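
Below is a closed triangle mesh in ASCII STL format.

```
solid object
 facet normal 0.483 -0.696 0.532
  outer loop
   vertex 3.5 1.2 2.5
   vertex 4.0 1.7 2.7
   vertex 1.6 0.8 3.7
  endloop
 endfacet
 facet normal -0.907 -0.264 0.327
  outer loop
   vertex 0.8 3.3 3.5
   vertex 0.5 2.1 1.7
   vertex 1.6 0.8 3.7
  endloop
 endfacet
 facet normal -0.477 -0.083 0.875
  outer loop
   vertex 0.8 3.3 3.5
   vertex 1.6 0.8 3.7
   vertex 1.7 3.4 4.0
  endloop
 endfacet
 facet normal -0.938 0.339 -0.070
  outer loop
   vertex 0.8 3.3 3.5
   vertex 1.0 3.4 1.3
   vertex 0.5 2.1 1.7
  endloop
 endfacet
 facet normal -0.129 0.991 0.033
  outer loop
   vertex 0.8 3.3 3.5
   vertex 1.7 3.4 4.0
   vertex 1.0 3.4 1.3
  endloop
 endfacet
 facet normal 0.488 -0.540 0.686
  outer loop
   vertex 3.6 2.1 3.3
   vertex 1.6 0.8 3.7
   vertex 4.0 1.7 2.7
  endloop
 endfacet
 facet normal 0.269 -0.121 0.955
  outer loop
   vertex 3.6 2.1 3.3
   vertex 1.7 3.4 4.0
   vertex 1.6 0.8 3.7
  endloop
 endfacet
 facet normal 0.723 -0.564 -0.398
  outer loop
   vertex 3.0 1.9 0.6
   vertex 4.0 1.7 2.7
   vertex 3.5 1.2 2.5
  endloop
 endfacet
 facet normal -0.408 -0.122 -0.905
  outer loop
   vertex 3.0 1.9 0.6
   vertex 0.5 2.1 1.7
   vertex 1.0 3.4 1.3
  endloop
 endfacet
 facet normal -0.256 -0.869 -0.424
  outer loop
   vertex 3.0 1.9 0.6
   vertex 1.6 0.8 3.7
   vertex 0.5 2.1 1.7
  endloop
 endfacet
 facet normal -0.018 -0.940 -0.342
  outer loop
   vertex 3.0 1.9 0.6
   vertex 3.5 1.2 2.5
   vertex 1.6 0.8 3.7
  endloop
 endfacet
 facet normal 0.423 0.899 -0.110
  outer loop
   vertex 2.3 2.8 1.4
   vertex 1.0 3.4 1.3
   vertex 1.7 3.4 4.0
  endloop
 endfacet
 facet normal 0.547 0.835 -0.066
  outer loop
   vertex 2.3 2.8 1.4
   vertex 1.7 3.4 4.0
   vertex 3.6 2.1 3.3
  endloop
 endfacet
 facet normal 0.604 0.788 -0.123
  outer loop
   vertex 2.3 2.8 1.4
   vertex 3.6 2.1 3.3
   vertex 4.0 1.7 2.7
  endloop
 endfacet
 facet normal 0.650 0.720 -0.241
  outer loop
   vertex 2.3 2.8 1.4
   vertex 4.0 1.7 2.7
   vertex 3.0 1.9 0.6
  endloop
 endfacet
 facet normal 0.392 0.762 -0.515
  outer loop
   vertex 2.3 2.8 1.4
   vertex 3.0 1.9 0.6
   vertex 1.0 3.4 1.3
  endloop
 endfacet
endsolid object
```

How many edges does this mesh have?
24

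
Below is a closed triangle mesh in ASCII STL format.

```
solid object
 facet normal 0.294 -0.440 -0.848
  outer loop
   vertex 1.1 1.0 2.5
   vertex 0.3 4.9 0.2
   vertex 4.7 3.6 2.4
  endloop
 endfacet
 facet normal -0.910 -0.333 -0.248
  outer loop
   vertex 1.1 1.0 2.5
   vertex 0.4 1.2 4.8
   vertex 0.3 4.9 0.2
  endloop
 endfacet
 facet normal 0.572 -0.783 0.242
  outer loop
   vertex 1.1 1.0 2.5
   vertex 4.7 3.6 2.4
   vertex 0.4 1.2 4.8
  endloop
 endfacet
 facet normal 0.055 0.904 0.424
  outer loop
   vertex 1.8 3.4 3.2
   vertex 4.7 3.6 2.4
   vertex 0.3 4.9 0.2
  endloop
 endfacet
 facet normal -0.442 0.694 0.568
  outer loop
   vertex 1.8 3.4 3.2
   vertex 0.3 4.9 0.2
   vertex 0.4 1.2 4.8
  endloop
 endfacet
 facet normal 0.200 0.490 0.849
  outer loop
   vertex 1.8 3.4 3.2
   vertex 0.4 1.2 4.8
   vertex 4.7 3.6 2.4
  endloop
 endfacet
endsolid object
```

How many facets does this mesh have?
6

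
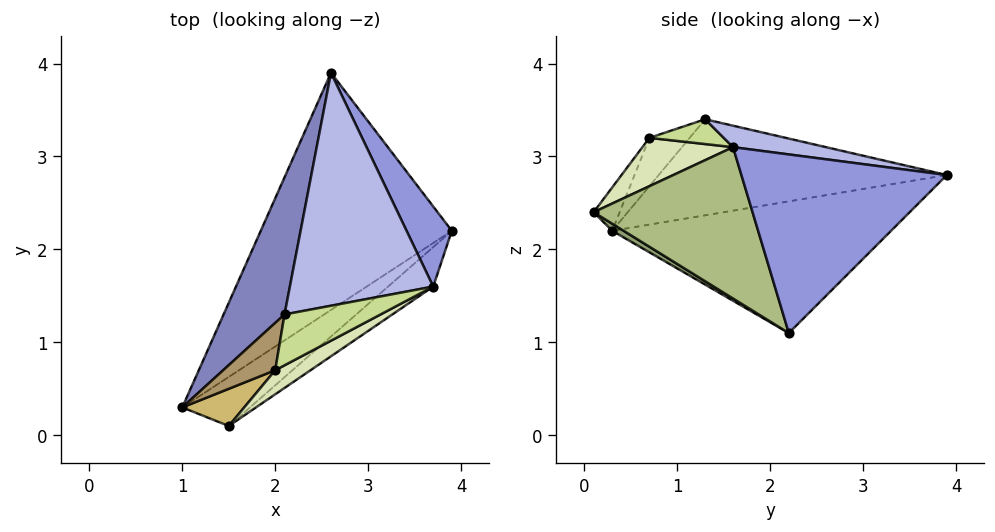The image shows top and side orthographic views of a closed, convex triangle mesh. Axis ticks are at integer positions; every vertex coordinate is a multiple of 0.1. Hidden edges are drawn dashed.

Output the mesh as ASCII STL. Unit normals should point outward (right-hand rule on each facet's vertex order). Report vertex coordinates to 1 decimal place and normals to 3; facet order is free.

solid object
 facet normal -0.529 0.363 -0.767
  outer loop
   vertex 2.6 3.9 2.8
   vertex 3.9 2.2 1.1
   vertex 1.0 0.3 2.2
  endloop
 endfacet
 facet normal -0.812 0.275 0.515
  outer loop
   vertex 2.1 1.3 3.4
   vertex 2.6 3.9 2.8
   vertex 1.0 0.3 2.2
  endloop
 endfacet
 facet normal 0.869 0.444 0.220
  outer loop
   vertex 3.7 1.6 3.1
   vertex 3.9 2.2 1.1
   vertex 2.6 3.9 2.8
  endloop
 endfacet
 facet normal 0.145 0.196 0.970
  outer loop
   vertex 3.7 1.6 3.1
   vertex 2.6 3.9 2.8
   vertex 2.1 1.3 3.4
  endloop
 endfacet
 facet normal 0.084 -0.592 -0.802
  outer loop
   vertex 1.5 0.1 2.4
   vertex 1.0 0.3 2.2
   vertex 3.9 2.2 1.1
  endloop
 endfacet
 facet normal 0.592 -0.786 -0.177
  outer loop
   vertex 1.5 0.1 2.4
   vertex 3.9 2.2 1.1
   vertex 3.7 1.6 3.1
  endloop
 endfacet
 facet normal 0.235 -0.342 0.910
  outer loop
   vertex 2.0 0.7 3.2
   vertex 3.7 1.6 3.1
   vertex 2.1 1.3 3.4
  endloop
 endfacet
 facet normal 0.456 -0.825 0.333
  outer loop
   vertex 2.0 0.7 3.2
   vertex 1.5 0.1 2.4
   vertex 3.7 1.6 3.1
  endloop
 endfacet
 facet normal -0.675 -0.130 0.727
  outer loop
   vertex 2.0 0.7 3.2
   vertex 2.1 1.3 3.4
   vertex 1.0 0.3 2.2
  endloop
 endfacet
 facet normal -0.489 -0.524 0.698
  outer loop
   vertex 2.0 0.7 3.2
   vertex 1.0 0.3 2.2
   vertex 1.5 0.1 2.4
  endloop
 endfacet
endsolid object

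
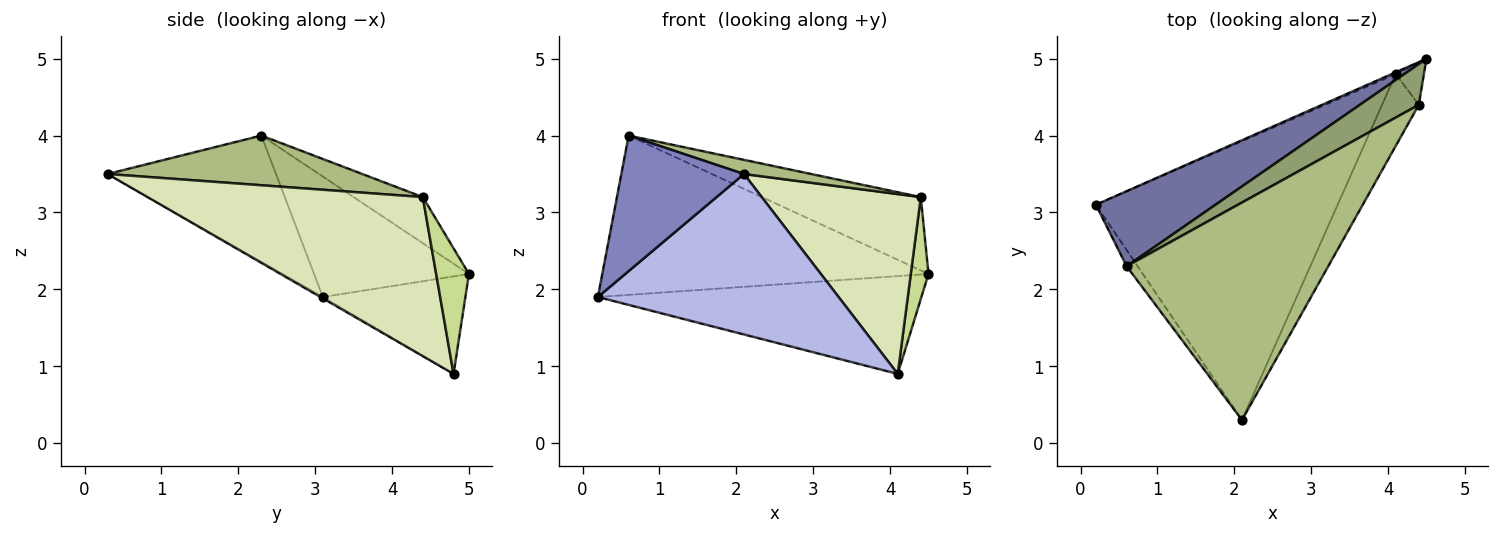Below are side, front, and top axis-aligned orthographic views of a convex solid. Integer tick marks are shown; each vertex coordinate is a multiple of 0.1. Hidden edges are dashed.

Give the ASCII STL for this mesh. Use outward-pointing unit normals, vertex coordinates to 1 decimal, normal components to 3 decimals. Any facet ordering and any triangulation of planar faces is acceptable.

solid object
 facet normal -0.395 0.831 0.392
  outer loop
   vertex 0.6 2.3 4.0
   vertex 4.5 5.0 2.2
   vertex 0.2 3.1 1.9
  endloop
 endfacet
 facet normal -0.806 -0.587 -0.070
  outer loop
   vertex 0.6 2.3 4.0
   vertex 0.2 3.1 1.9
   vertex 2.1 0.3 3.5
  endloop
 endfacet
 facet normal -0.403 0.915 -0.017
  outer loop
   vertex 4.1 4.8 0.9
   vertex 0.2 3.1 1.9
   vertex 4.5 5.0 2.2
  endloop
 endfacet
 facet normal -0.005 -0.499 -0.867
  outer loop
   vertex 4.1 4.8 0.9
   vertex 2.1 0.3 3.5
   vertex 0.2 3.1 1.9
  endloop
 endfacet
 facet normal -0.356 0.817 0.454
  outer loop
   vertex 4.4 4.4 3.2
   vertex 4.5 5.0 2.2
   vertex 0.6 2.3 4.0
  endloop
 endfacet
 facet normal 0.239 -0.063 0.969
  outer loop
   vertex 4.4 4.4 3.2
   vertex 0.6 2.3 4.0
   vertex 2.1 0.3 3.5
  endloop
 endfacet
 facet normal 0.863 -0.467 -0.194
  outer loop
   vertex 4.4 4.4 3.2
   vertex 4.1 4.8 0.9
   vertex 4.5 5.0 2.2
  endloop
 endfacet
 facet normal 0.849 -0.491 -0.196
  outer loop
   vertex 4.4 4.4 3.2
   vertex 2.1 0.3 3.5
   vertex 4.1 4.8 0.9
  endloop
 endfacet
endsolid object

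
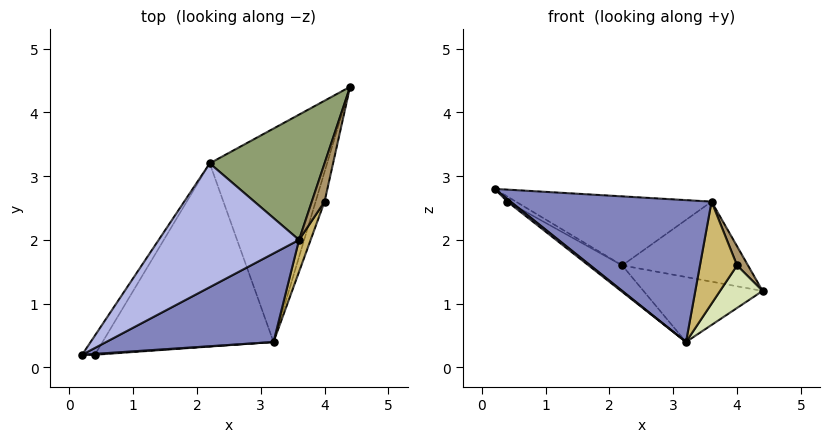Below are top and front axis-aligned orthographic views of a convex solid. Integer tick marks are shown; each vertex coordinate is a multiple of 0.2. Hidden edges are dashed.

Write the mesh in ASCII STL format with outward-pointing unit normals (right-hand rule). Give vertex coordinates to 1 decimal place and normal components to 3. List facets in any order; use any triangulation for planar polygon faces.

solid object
 facet normal 0.302 -0.905 0.302
  outer loop
   vertex 0.4 0.2 2.6
   vertex 3.2 0.4 0.4
   vertex 0.2 0.2 2.8
  endloop
 endfacet
 facet normal 0.433 -0.765 0.477
  outer loop
   vertex 3.6 2.0 2.6
   vertex 0.2 0.2 2.8
   vertex 3.2 0.4 0.4
  endloop
 endfacet
 facet normal -0.695 0.185 -0.695
  outer loop
   vertex 2.2 3.2 1.6
   vertex 0.4 0.2 2.6
   vertex 0.2 0.2 2.8
  endloop
 endfacet
 facet normal -0.202 0.477 0.855
  outer loop
   vertex 2.2 3.2 1.6
   vertex 0.2 0.2 2.8
   vertex 3.6 2.0 2.6
  endloop
 endfacet
 facet normal -0.139 0.533 0.835
  outer loop
   vertex 2.2 3.2 1.6
   vertex 3.6 2.0 2.6
   vertex 4.4 4.4 1.2
  endloop
 endfacet
 facet normal -0.316 0.276 -0.908
  outer loop
   vertex 2.2 3.2 1.6
   vertex 4.4 4.4 1.2
   vertex 3.2 0.4 0.4
  endloop
 endfacet
 facet normal -0.619 0.112 -0.777
  outer loop
   vertex 2.2 3.2 1.6
   vertex 3.2 0.4 0.4
   vertex 0.4 0.2 2.6
  endloop
 endfacet
 facet normal 0.952 -0.251 -0.175
  outer loop
   vertex 4.0 2.6 1.6
   vertex 3.2 0.4 0.4
   vertex 4.4 4.4 1.2
  endloop
 endfacet
 facet normal 0.946 -0.145 0.291
  outer loop
   vertex 4.0 2.6 1.6
   vertex 4.4 4.4 1.2
   vertex 3.6 2.0 2.6
  endloop
 endfacet
 facet normal 0.909 -0.398 0.124
  outer loop
   vertex 4.0 2.6 1.6
   vertex 3.6 2.0 2.6
   vertex 3.2 0.4 0.4
  endloop
 endfacet
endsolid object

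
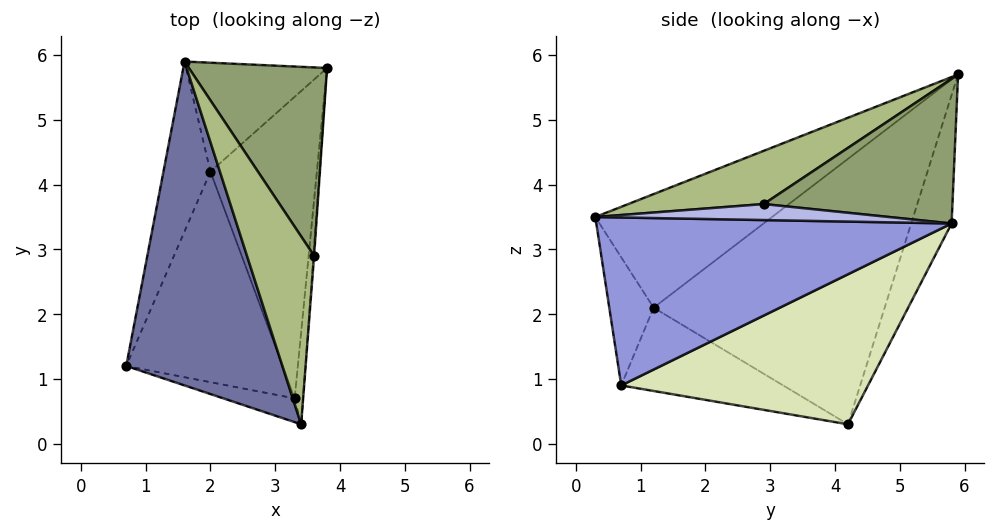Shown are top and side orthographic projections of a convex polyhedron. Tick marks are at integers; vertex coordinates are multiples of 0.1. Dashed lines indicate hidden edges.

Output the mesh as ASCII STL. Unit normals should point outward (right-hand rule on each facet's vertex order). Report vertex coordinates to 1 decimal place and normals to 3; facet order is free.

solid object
 facet normal -0.525 -0.452 0.721
  outer loop
   vertex 1.6 5.9 5.7
   vertex 0.7 1.2 2.1
   vertex 3.4 0.3 3.5
  endloop
 endfacet
 facet normal -0.248 -0.959 -0.138
  outer loop
   vertex 3.3 0.7 0.9
   vertex 3.4 0.3 3.5
   vertex 0.7 1.2 2.1
  endloop
 endfacet
 facet normal 0.996 -0.073 -0.050
  outer loop
   vertex 3.3 0.7 0.9
   vertex 3.8 5.8 3.4
   vertex 3.4 0.3 3.5
  endloop
 endfacet
 facet normal 0.996 -0.073 -0.044
  outer loop
   vertex 3.6 2.9 3.7
   vertex 3.4 0.3 3.5
   vertex 3.8 5.8 3.4
  endloop
 endfacet
 facet normal 0.723 0.022 0.691
  outer loop
   vertex 3.6 2.9 3.7
   vertex 3.8 5.8 3.4
   vertex 1.6 5.9 5.7
  endloop
 endfacet
 facet normal 0.618 -0.107 0.779
  outer loop
   vertex 3.6 2.9 3.7
   vertex 1.6 5.9 5.7
   vertex 3.4 0.3 3.5
  endloop
 endfacet
 facet normal -0.447 -0.310 -0.839
  outer loop
   vertex 2.0 4.2 0.3
   vertex 3.3 0.7 0.9
   vertex 0.7 1.2 2.1
  endloop
 endfacet
 facet normal 0.799 0.200 -0.567
  outer loop
   vertex 2.0 4.2 0.3
   vertex 3.8 5.8 3.4
   vertex 3.3 0.7 0.9
  endloop
 endfacet
 facet normal -0.937 0.307 -0.166
  outer loop
   vertex 2.0 4.2 0.3
   vertex 0.7 1.2 2.1
   vertex 1.6 5.9 5.7
  endloop
 endfacet
 facet normal -0.280 0.910 -0.307
  outer loop
   vertex 2.0 4.2 0.3
   vertex 1.6 5.9 5.7
   vertex 3.8 5.8 3.4
  endloop
 endfacet
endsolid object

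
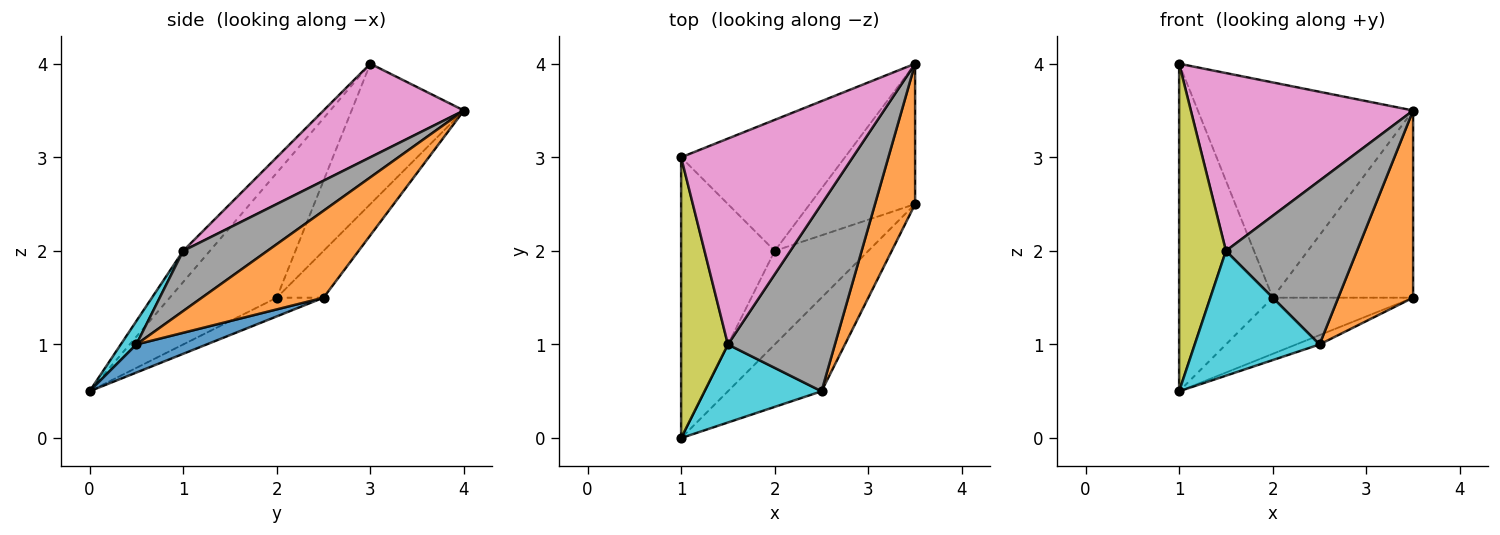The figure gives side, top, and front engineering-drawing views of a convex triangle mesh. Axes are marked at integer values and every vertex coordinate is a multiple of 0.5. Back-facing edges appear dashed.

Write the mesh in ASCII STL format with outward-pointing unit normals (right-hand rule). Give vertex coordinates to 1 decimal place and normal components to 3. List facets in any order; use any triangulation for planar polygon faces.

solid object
 facet normal 0.286 0.095 -0.953
  outer loop
   vertex 2.5 0.5 1.0
   vertex 1.0 0.0 0.5
   vertex 3.5 2.5 1.5
  endloop
 endfacet
 facet normal 0.793 -0.488 0.366
  outer loop
   vertex 2.5 0.5 1.0
   vertex 3.5 2.5 1.5
   vertex 3.5 4.0 3.5
  endloop
 endfacet
 facet normal -0.655 0.573 -0.492
  outer loop
   vertex 2.0 2.0 1.5
   vertex 1.0 0.0 0.5
   vertex 1.0 3.0 4.0
  endloop
 endfacet
 facet normal -0.169 0.507 -0.845
  outer loop
   vertex 2.0 2.0 1.5
   vertex 3.5 2.5 1.5
   vertex 1.0 0.0 0.5
  endloop
 endfacet
 facet normal -0.407 0.780 -0.475
  outer loop
   vertex 2.0 2.0 1.5
   vertex 1.0 3.0 4.0
   vertex 3.5 4.0 3.5
  endloop
 endfacet
 facet normal -0.258 0.773 -0.580
  outer loop
   vertex 2.0 2.0 1.5
   vertex 3.5 4.0 3.5
   vertex 3.5 2.5 1.5
  endloop
 endfacet
 facet normal 0.382 -0.604 0.700
  outer loop
   vertex 1.5 1.0 2.0
   vertex 3.5 4.0 3.5
   vertex 1.0 3.0 4.0
  endloop
 endfacet
 facet normal 0.390 -0.606 0.693
  outer loop
   vertex 1.5 1.0 2.0
   vertex 2.5 0.5 1.0
   vertex 3.5 4.0 3.5
  endloop
 endfacet
 facet normal -0.398 -0.697 0.597
  outer loop
   vertex 1.5 1.0 2.0
   vertex 1.0 3.0 4.0
   vertex 1.0 0.0 0.5
  endloop
 endfacet
 facet normal 0.105 -0.843 0.527
  outer loop
   vertex 1.5 1.0 2.0
   vertex 1.0 0.0 0.5
   vertex 2.5 0.5 1.0
  endloop
 endfacet
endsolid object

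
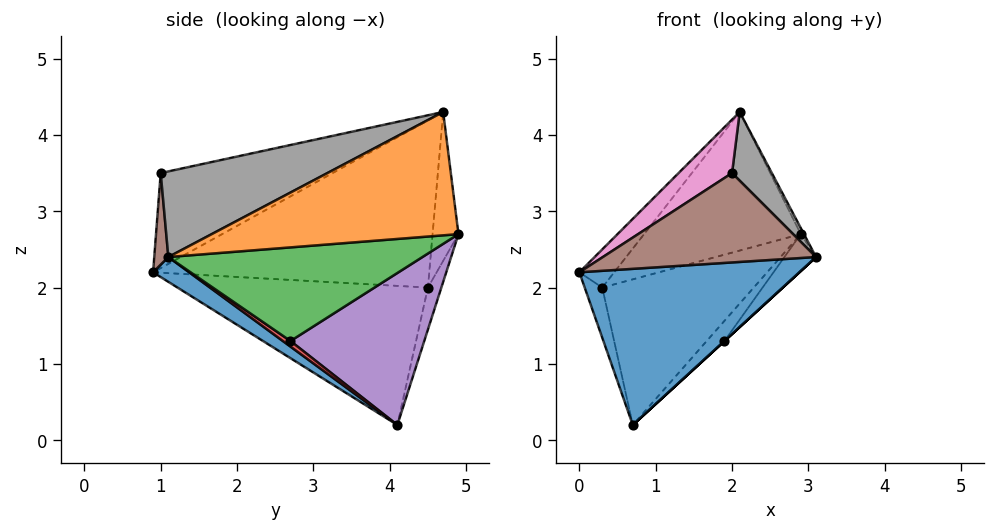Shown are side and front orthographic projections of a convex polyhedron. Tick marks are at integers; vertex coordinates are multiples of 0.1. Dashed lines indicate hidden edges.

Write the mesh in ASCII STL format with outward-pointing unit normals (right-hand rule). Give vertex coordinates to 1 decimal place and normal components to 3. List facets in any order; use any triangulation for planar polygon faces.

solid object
 facet normal 0.089 -0.542 -0.836
  outer loop
   vertex 0.7 4.1 0.2
   vertex 3.1 1.1 2.4
   vertex 0.0 0.9 2.2
  endloop
 endfacet
 facet normal 0.894 0.012 0.448
  outer loop
   vertex 2.1 4.7 4.3
   vertex 3.1 1.1 2.4
   vertex 2.9 4.9 2.7
  endloop
 endfacet
 facet normal 0.737 0.092 -0.670
  outer loop
   vertex 1.9 2.7 1.3
   vertex 2.9 4.9 2.7
   vertex 3.1 1.1 2.4
  endloop
 endfacet
 facet normal 0.676 0.000 -0.737
  outer loop
   vertex 1.9 2.7 1.3
   vertex 3.1 1.1 2.4
   vertex 0.7 4.1 0.2
  endloop
 endfacet
 facet normal 0.732 0.097 -0.675
  outer loop
   vertex 1.9 2.7 1.3
   vertex 0.7 4.1 0.2
   vertex 2.9 4.9 2.7
  endloop
 endfacet
 facet normal 0.066 -0.998 -0.025
  outer loop
   vertex 2.0 1.0 3.5
   vertex 0.0 0.9 2.2
   vertex 3.1 1.1 2.4
  endloop
 endfacet
 facet normal -0.532 -0.165 0.831
  outer loop
   vertex 2.0 1.0 3.5
   vertex 2.1 4.7 4.3
   vertex 0.0 0.9 2.2
  endloop
 endfacet
 facet normal 0.705 -0.168 0.689
  outer loop
   vertex 2.0 1.0 3.5
   vertex 3.1 1.1 2.4
   vertex 2.1 4.7 4.3
  endloop
 endfacet
 facet normal -0.086 0.968 -0.234
  outer loop
   vertex 0.3 4.5 2.0
   vertex 2.9 4.9 2.7
   vertex 0.7 4.1 0.2
  endloop
 endfacet
 facet normal -0.163 0.986 0.042
  outer loop
   vertex 0.3 4.5 2.0
   vertex 2.1 4.7 4.3
   vertex 2.9 4.9 2.7
  endloop
 endfacet
 facet normal -0.971 0.068 -0.231
  outer loop
   vertex 0.3 4.5 2.0
   vertex 0.7 4.1 0.2
   vertex 0.0 0.9 2.2
  endloop
 endfacet
 facet normal -0.788 0.099 0.608
  outer loop
   vertex 0.3 4.5 2.0
   vertex 0.0 0.9 2.2
   vertex 2.1 4.7 4.3
  endloop
 endfacet
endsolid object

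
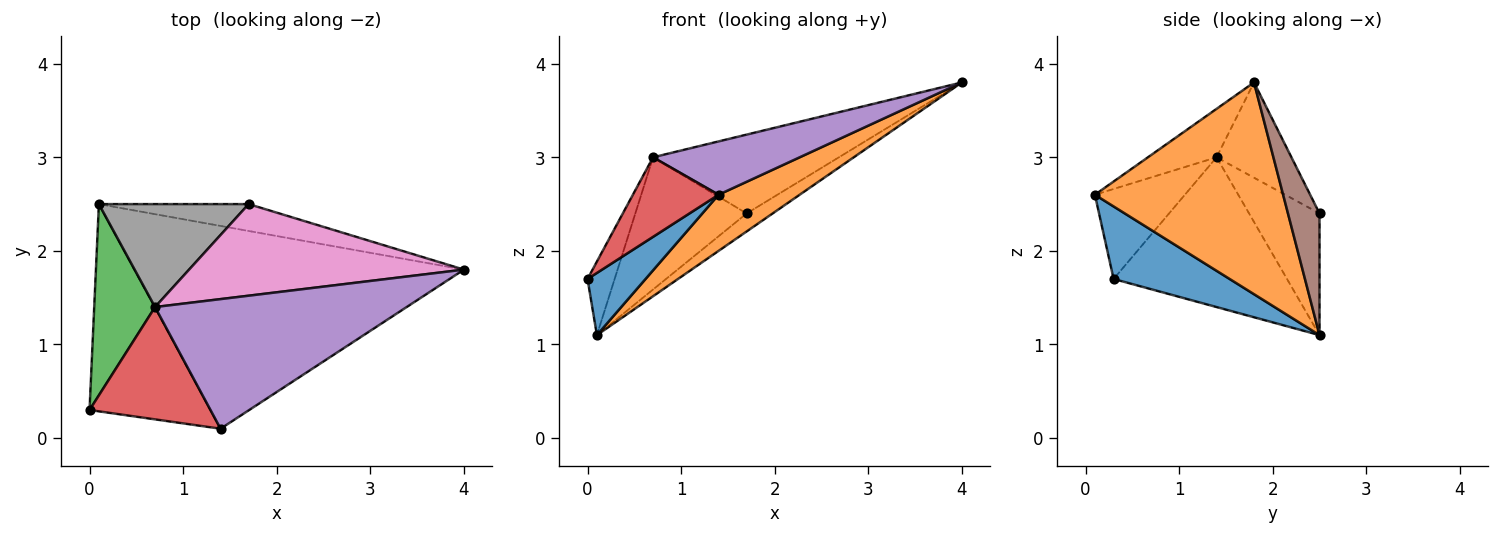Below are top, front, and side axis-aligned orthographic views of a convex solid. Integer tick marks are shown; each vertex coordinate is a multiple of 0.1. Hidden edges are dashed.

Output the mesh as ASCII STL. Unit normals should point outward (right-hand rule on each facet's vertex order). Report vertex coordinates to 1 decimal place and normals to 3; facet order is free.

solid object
 facet normal 0.498 -0.249 -0.830
  outer loop
   vertex 1.4 0.1 2.6
   vertex 0.0 0.3 1.7
   vertex 0.1 2.5 1.1
  endloop
 endfacet
 facet normal 0.527 -0.227 -0.819
  outer loop
   vertex 1.4 0.1 2.6
   vertex 0.1 2.5 1.1
   vertex 4.0 1.8 3.8
  endloop
 endfacet
 facet normal -0.917 0.143 0.372
  outer loop
   vertex 0.7 1.4 3.0
   vertex 0.1 2.5 1.1
   vertex 0.0 0.3 1.7
  endloop
 endfacet
 facet normal -0.519 -0.494 0.698
  outer loop
   vertex 0.7 1.4 3.0
   vertex 0.0 0.3 1.7
   vertex 1.4 0.1 2.6
  endloop
 endfacet
 facet normal -0.175 -0.375 0.910
  outer loop
   vertex 0.7 1.4 3.0
   vertex 1.4 0.1 2.6
   vertex 4.0 1.8 3.8
  endloop
 endfacet
 facet normal 0.560 0.461 -0.689
  outer loop
   vertex 1.7 2.5 2.4
   vertex 4.0 1.8 3.8
   vertex 0.1 2.5 1.1
  endloop
 endfacet
 facet normal -0.254 0.631 0.733
  outer loop
   vertex 1.7 2.5 2.4
   vertex 0.7 1.4 3.0
   vertex 4.0 1.8 3.8
  endloop
 endfacet
 facet normal -0.447 0.706 0.550
  outer loop
   vertex 1.7 2.5 2.4
   vertex 0.1 2.5 1.1
   vertex 0.7 1.4 3.0
  endloop
 endfacet
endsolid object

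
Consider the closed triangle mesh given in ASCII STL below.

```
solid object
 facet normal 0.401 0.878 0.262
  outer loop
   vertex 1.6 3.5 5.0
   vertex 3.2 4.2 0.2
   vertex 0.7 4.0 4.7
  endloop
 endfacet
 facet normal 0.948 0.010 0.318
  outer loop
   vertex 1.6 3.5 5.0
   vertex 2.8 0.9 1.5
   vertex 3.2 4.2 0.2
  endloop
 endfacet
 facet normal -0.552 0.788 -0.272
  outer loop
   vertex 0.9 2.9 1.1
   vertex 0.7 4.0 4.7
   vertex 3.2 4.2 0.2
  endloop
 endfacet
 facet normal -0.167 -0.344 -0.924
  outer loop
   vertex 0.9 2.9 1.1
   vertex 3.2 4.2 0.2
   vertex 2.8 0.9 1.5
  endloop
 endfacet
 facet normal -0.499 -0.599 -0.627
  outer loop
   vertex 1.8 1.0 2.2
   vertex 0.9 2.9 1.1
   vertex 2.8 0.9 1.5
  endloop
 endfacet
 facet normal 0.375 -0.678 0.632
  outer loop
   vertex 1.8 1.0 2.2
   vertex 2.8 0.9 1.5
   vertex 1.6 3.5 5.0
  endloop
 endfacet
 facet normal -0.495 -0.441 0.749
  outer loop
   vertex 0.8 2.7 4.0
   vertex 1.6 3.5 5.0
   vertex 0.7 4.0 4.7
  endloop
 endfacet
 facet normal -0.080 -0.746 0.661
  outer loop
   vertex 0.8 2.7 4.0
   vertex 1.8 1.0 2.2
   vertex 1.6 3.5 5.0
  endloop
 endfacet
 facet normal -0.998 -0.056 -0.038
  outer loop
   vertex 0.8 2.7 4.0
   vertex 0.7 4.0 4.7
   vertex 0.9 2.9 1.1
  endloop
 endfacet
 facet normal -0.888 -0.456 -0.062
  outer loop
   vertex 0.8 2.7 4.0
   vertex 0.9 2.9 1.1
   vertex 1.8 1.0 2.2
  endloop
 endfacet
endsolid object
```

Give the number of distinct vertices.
7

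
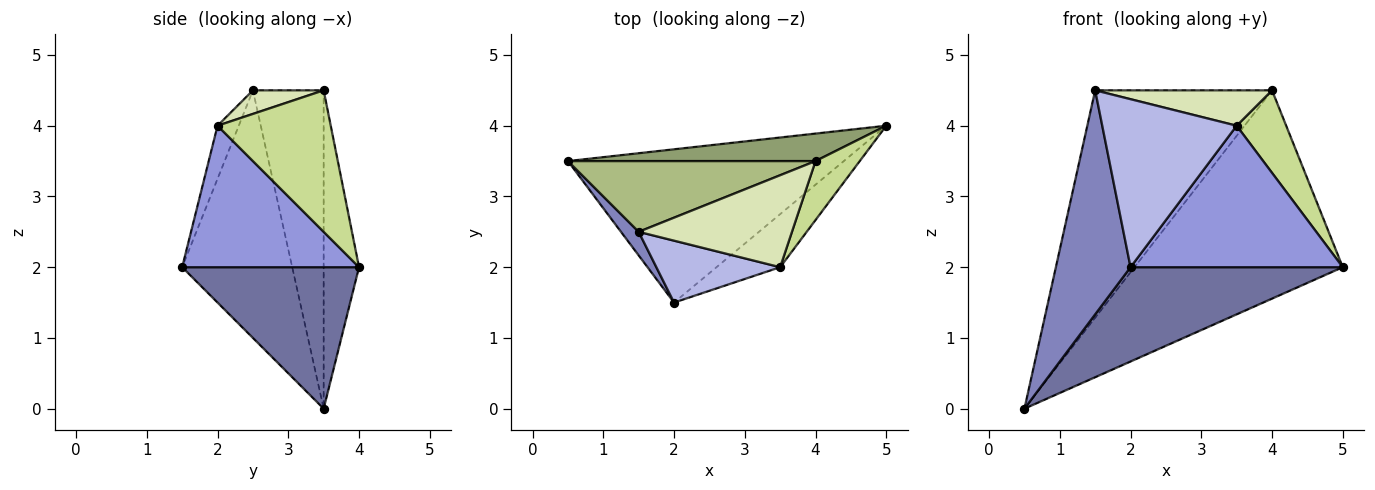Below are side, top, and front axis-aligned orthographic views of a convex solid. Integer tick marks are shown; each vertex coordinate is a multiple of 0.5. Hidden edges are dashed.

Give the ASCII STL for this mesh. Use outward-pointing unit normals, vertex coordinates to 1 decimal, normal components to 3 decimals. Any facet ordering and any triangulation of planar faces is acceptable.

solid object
 facet normal 0.400 -0.480 -0.780
  outer loop
   vertex 2.0 1.5 2.0
   vertex 0.5 3.5 0.0
   vertex 5.0 4.0 2.0
  endloop
 endfacet
 facet normal -0.826 -0.561 0.059
  outer loop
   vertex 1.5 2.5 4.5
   vertex 0.5 3.5 0.0
   vertex 2.0 1.5 2.0
  endloop
 endfacet
 facet normal 0.615 -0.738 -0.277
  outer loop
   vertex 3.5 2.0 4.0
   vertex 2.0 1.5 2.0
   vertex 5.0 4.0 2.0
  endloop
 endfacet
 facet normal -0.147 -0.928 0.342
  outer loop
   vertex 3.5 2.0 4.0
   vertex 1.5 2.5 4.5
   vertex 2.0 1.5 2.0
  endloop
 endfacet
 facet normal -0.166 0.978 0.129
  outer loop
   vertex 4.0 3.5 4.5
   vertex 5.0 4.0 2.0
   vertex 0.5 3.5 0.0
  endloop
 endfacet
 facet normal -0.357 0.892 0.278
  outer loop
   vertex 4.0 3.5 4.5
   vertex 0.5 3.5 0.0
   vertex 1.5 2.5 4.5
  endloop
 endfacet
 facet normal 0.881 -0.385 0.275
  outer loop
   vertex 4.0 3.5 4.5
   vertex 3.5 2.0 4.0
   vertex 5.0 4.0 2.0
  endloop
 endfacet
 facet normal 0.142 -0.355 0.924
  outer loop
   vertex 4.0 3.5 4.5
   vertex 1.5 2.5 4.5
   vertex 3.5 2.0 4.0
  endloop
 endfacet
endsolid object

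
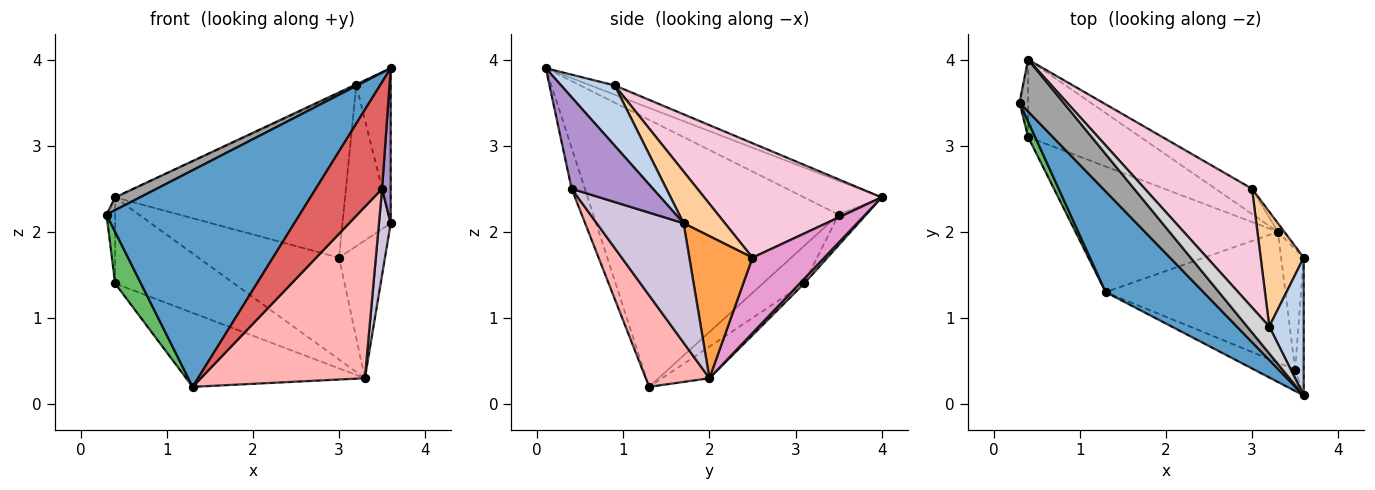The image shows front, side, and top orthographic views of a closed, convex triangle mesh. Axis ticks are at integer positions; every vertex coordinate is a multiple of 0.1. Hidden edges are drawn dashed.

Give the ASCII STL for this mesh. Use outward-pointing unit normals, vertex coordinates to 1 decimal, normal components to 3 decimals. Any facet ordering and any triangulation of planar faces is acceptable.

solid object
 facet normal -0.755 -0.595 0.277
  outer loop
   vertex 3.6 0.1 3.9
   vertex 0.3 3.5 2.2
   vertex 1.3 1.3 0.2
  endloop
 endfacet
 facet normal 0.758 0.487 0.433
  outer loop
   vertex 3.2 0.9 3.7
   vertex 3.6 0.1 3.9
   vertex 3.6 1.7 2.1
  endloop
 endfacet
 facet normal 0.808 0.588 -0.037
  outer loop
   vertex 3.0 2.5 1.7
   vertex 3.6 1.7 2.1
   vertex 3.3 2.0 0.3
  endloop
 endfacet
 facet normal 0.572 0.667 0.477
  outer loop
   vertex 3.0 2.5 1.7
   vertex 3.2 0.9 3.7
   vertex 3.6 1.7 2.1
  endloop
 endfacet
 facet normal -0.837 -0.523 0.157
  outer loop
   vertex 0.4 3.1 1.4
   vertex 1.3 1.3 0.2
   vertex 0.3 3.5 2.2
  endloop
 endfacet
 facet normal -0.133 0.503 -0.854
  outer loop
   vertex 0.4 3.1 1.4
   vertex 3.3 2.0 0.3
   vertex 1.3 1.3 0.2
  endloop
 endfacet
 facet normal -0.192 -0.962 -0.192
  outer loop
   vertex 3.5 0.4 2.5
   vertex 3.6 0.1 3.9
   vertex 1.3 1.3 0.2
  endloop
 endfacet
 facet normal 0.295 -0.760 -0.579
  outer loop
   vertex 3.5 0.4 2.5
   vertex 1.3 1.3 0.2
   vertex 3.3 2.0 0.3
  endloop
 endfacet
 facet normal 0.990 -0.105 -0.093
  outer loop
   vertex 3.5 0.4 2.5
   vertex 3.6 1.7 2.1
   vertex 3.6 0.1 3.9
  endloop
 endfacet
 facet normal 0.974 -0.132 -0.184
  outer loop
   vertex 3.5 0.4 2.5
   vertex 3.3 2.0 0.3
   vertex 3.6 1.7 2.1
  endloop
 endfacet
 facet normal -0.922 0.288 -0.259
  outer loop
   vertex 0.4 4.0 2.4
   vertex 0.4 3.1 1.4
   vertex 0.3 3.5 2.2
  endloop
 endfacet
 facet normal 0.028 0.743 -0.669
  outer loop
   vertex 0.4 4.0 2.4
   vertex 3.3 2.0 0.3
   vertex 0.4 3.1 1.4
  endloop
 endfacet
 facet normal 0.444 0.870 -0.216
  outer loop
   vertex 0.4 4.0 2.4
   vertex 3.0 2.5 1.7
   vertex 3.3 2.0 0.3
  endloop
 endfacet
 facet normal 0.530 0.687 0.497
  outer loop
   vertex 0.4 4.0 2.4
   vertex 3.2 0.9 3.7
   vertex 3.0 2.5 1.7
  endloop
 endfacet
 facet normal -0.598 -0.192 0.778
  outer loop
   vertex 0.4 4.0 2.4
   vertex 0.3 3.5 2.2
   vertex 3.6 0.1 3.9
  endloop
 endfacet
 facet normal -0.387 0.037 0.921
  outer loop
   vertex 0.4 4.0 2.4
   vertex 3.6 0.1 3.9
   vertex 3.2 0.9 3.7
  endloop
 endfacet
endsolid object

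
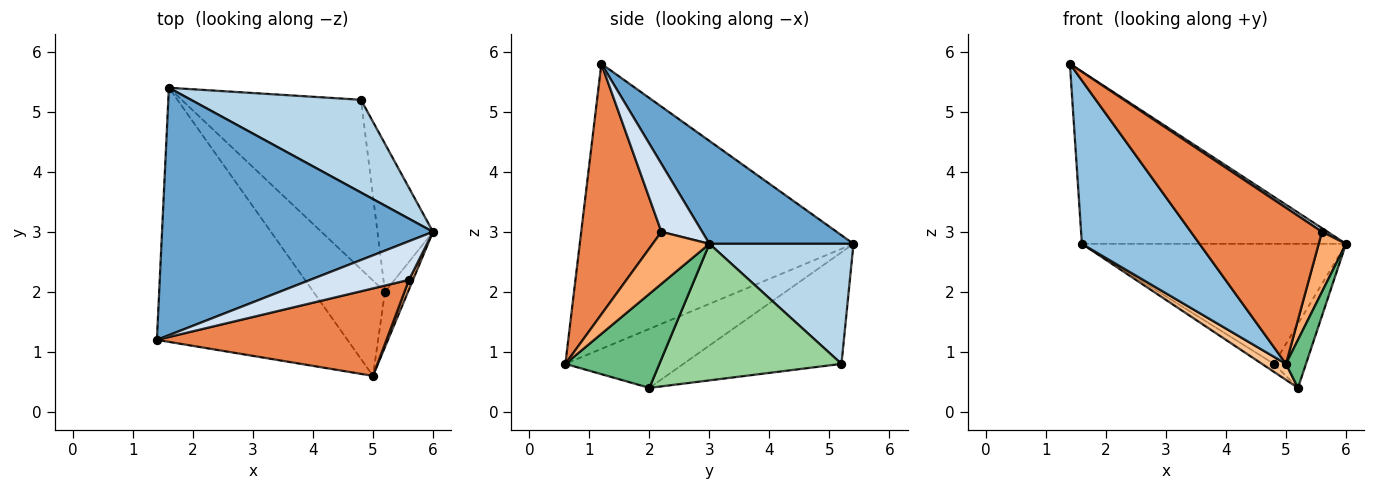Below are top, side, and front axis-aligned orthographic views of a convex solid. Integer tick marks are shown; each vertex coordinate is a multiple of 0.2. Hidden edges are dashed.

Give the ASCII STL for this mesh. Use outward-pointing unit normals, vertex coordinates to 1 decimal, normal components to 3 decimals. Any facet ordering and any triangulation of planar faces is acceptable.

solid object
 facet normal 0.298 0.545 0.784
  outer loop
   vertex 1.6 5.4 2.8
   vertex 1.4 1.2 5.8
   vertex 6.0 3.0 2.8
  endloop
 endfacet
 facet normal -0.783 -0.337 -0.523
  outer loop
   vertex 5.0 0.6 0.8
   vertex 1.4 1.2 5.8
   vertex 1.6 5.4 2.8
  endloop
 endfacet
 facet normal 0.396 0.727 0.561
  outer loop
   vertex 4.8 5.2 0.8
   vertex 1.6 5.4 2.8
   vertex 6.0 3.0 2.8
  endloop
 endfacet
 facet normal 0.566 -0.078 0.821
  outer loop
   vertex 5.6 2.2 3.0
   vertex 6.0 3.0 2.8
   vertex 1.4 1.2 5.8
  endloop
 endfacet
 facet normal 0.471 -0.770 0.431
  outer loop
   vertex 5.6 2.2 3.0
   vertex 1.4 1.2 5.8
   vertex 5.0 0.6 0.8
  endloop
 endfacet
 facet normal 0.899 -0.432 0.069
  outer loop
   vertex 5.6 2.2 3.0
   vertex 5.0 0.6 0.8
   vertex 6.0 3.0 2.8
  endloop
 endfacet
 facet normal -0.631 -0.128 -0.765
  outer loop
   vertex 5.2 2.0 0.4
   vertex 5.0 0.6 0.8
   vertex 1.6 5.4 2.8
  endloop
 endfacet
 facet normal -0.528 0.040 -0.848
  outer loop
   vertex 5.2 2.0 0.4
   vertex 1.6 5.4 2.8
   vertex 4.8 5.2 0.8
  endloop
 endfacet
 facet normal 0.951 -0.202 -0.233
  outer loop
   vertex 5.2 2.0 0.4
   vertex 6.0 3.0 2.8
   vertex 5.0 0.6 0.8
  endloop
 endfacet
 facet normal 0.914 0.161 -0.372
  outer loop
   vertex 5.2 2.0 0.4
   vertex 4.8 5.2 0.8
   vertex 6.0 3.0 2.8
  endloop
 endfacet
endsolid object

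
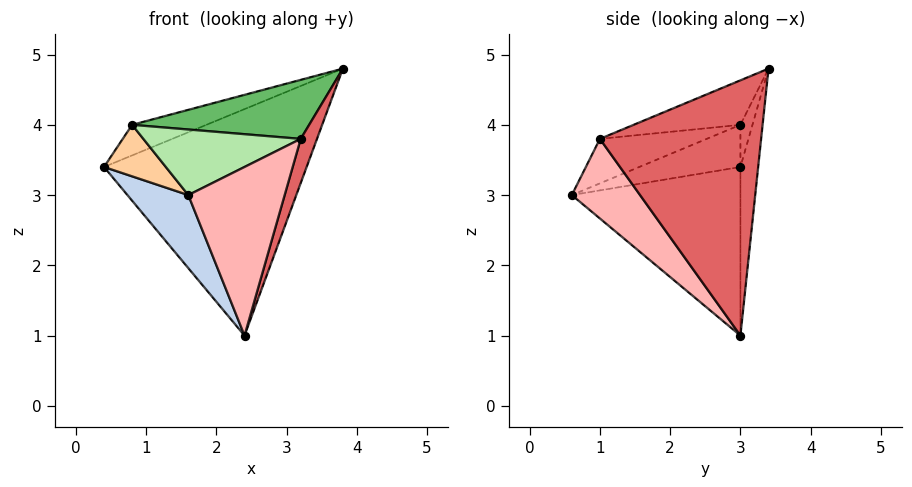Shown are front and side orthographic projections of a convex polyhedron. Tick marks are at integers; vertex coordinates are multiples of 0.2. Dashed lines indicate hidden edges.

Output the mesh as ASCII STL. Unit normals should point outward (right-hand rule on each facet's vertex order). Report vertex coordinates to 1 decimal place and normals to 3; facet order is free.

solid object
 facet normal -0.087 0.994 -0.073
  outer loop
   vertex 2.4 3.0 1.0
   vertex 0.4 3.0 3.4
   vertex 3.8 3.4 4.8
  endloop
 endfacet
 facet normal -0.740 -0.267 -0.617
  outer loop
   vertex 2.4 3.0 1.0
   vertex 1.6 0.6 3.0
   vertex 0.4 3.0 3.4
  endloop
 endfacet
 facet normal -0.159 0.982 0.106
  outer loop
   vertex 0.8 3.0 4.0
   vertex 3.8 3.4 4.8
   vertex 0.4 3.0 3.4
  endloop
 endfacet
 facet normal -0.742 -0.453 0.494
  outer loop
   vertex 0.8 3.0 4.0
   vertex 0.4 3.0 3.4
   vertex 1.6 0.6 3.0
  endloop
 endfacet
 facet normal -0.201 -0.333 0.921
  outer loop
   vertex 3.2 1.0 3.8
   vertex 3.8 3.4 4.8
   vertex 0.8 3.0 4.0
  endloop
 endfacet
 facet normal -0.306 -0.451 0.838
  outer loop
   vertex 3.2 1.0 3.8
   vertex 0.8 3.0 4.0
   vertex 1.6 0.6 3.0
  endloop
 endfacet
 facet normal 0.937 -0.095 -0.335
  outer loop
   vertex 3.2 1.0 3.8
   vertex 2.4 3.0 1.0
   vertex 3.8 3.4 4.8
  endloop
 endfacet
 facet normal 0.463 -0.653 -0.599
  outer loop
   vertex 3.2 1.0 3.8
   vertex 1.6 0.6 3.0
   vertex 2.4 3.0 1.0
  endloop
 endfacet
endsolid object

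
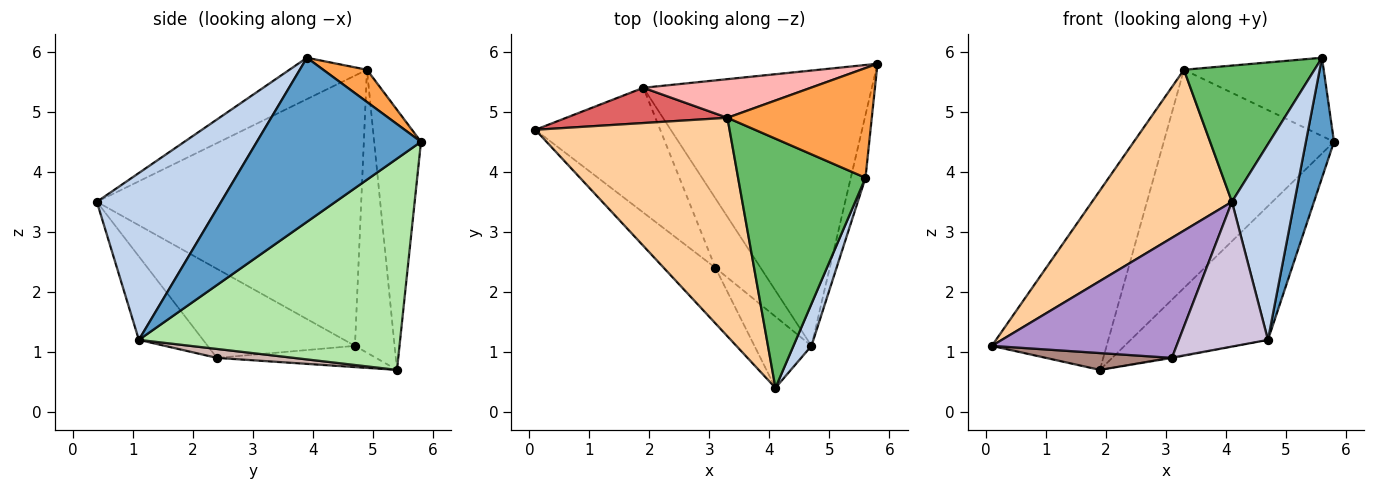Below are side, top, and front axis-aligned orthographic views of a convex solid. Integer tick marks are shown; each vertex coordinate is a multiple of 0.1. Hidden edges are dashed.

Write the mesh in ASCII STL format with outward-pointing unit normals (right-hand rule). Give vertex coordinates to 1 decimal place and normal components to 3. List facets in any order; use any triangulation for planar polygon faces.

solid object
 facet normal 0.982 -0.168 -0.088
  outer loop
   vertex 4.7 1.1 1.2
   vertex 5.8 5.8 4.5
   vertex 5.6 3.9 5.9
  endloop
 endfacet
 facet normal 0.889 -0.447 0.096
  outer loop
   vertex 4.7 1.1 1.2
   vertex 5.6 3.9 5.9
   vertex 4.1 0.4 3.5
  endloop
 endfacet
 facet normal 0.179 0.571 0.801
  outer loop
   vertex 3.3 4.9 5.7
   vertex 5.6 3.9 5.9
   vertex 5.8 5.8 4.5
  endloop
 endfacet
 facet normal -0.746 -0.395 0.536
  outer loop
   vertex 3.3 4.9 5.7
   vertex 0.1 4.7 1.1
   vertex 4.1 0.4 3.5
  endloop
 endfacet
 facet normal -0.274 -0.461 0.844
  outer loop
   vertex 3.3 4.9 5.7
   vertex 4.1 0.4 3.5
   vertex 5.6 3.9 5.9
  endloop
 endfacet
 facet normal 0.639 0.336 -0.692
  outer loop
   vertex 1.9 5.4 0.7
   vertex 5.8 5.8 4.5
   vertex 4.7 1.1 1.2
  endloop
 endfacet
 facet normal -0.321 0.929 0.183
  outer loop
   vertex 1.9 5.4 0.7
   vertex 0.1 4.7 1.1
   vertex 3.3 4.9 5.7
  endloop
 endfacet
 facet normal -0.261 0.950 0.168
  outer loop
   vertex 1.9 5.4 0.7
   vertex 3.3 4.9 5.7
   vertex 5.8 5.8 4.5
  endloop
 endfacet
 facet normal -0.586 -0.735 -0.340
  outer loop
   vertex 3.1 2.4 0.9
   vertex 4.1 0.4 3.5
   vertex 0.1 4.7 1.1
  endloop
 endfacet
 facet normal -0.543 -0.754 -0.371
  outer loop
   vertex 3.1 2.4 0.9
   vertex 4.7 1.1 1.2
   vertex 4.1 0.4 3.5
  endloop
 endfacet
 facet normal -0.166 -0.132 -0.977
  outer loop
   vertex 3.1 2.4 0.9
   vertex 0.1 4.7 1.1
   vertex 1.9 5.4 0.7
  endloop
 endfacet
 facet normal 0.194 0.012 -0.981
  outer loop
   vertex 3.1 2.4 0.9
   vertex 1.9 5.4 0.7
   vertex 4.7 1.1 1.2
  endloop
 endfacet
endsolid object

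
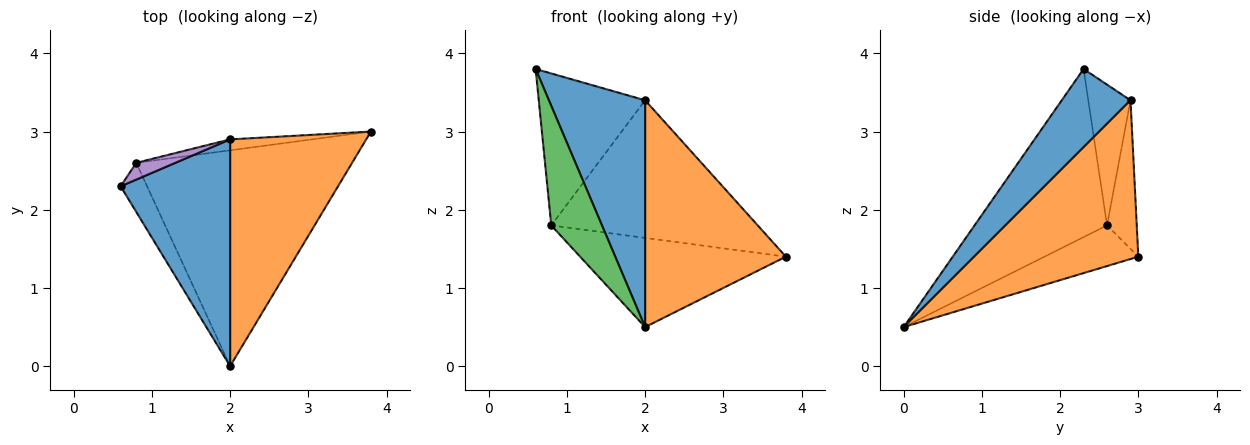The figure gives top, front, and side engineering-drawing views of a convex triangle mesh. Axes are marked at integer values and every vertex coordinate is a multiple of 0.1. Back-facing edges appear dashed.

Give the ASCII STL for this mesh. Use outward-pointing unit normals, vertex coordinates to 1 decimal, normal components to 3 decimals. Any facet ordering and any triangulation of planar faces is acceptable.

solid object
 facet normal 0.451 -0.631 0.631
  outer loop
   vertex 2.0 2.9 3.4
   vertex 0.6 2.3 3.8
   vertex 2.0 0.0 0.5
  endloop
 endfacet
 facet normal 0.636 -0.545 0.545
  outer loop
   vertex 2.0 2.9 3.4
   vertex 2.0 0.0 0.5
   vertex 3.8 3.0 1.4
  endloop
 endfacet
 facet normal -0.924 -0.354 -0.145
  outer loop
   vertex 0.8 2.6 1.8
   vertex 2.0 0.0 0.5
   vertex 0.6 2.3 3.8
  endloop
 endfacet
 facet normal -0.172 0.376 -0.911
  outer loop
   vertex 0.8 2.6 1.8
   vertex 3.8 3.0 1.4
   vertex 2.0 0.0 0.5
  endloop
 endfacet
 facet normal -0.367 0.925 0.102
  outer loop
   vertex 0.8 2.6 1.8
   vertex 0.6 2.3 3.8
   vertex 2.0 2.9 3.4
  endloop
 endfacet
 facet normal -0.142 0.987 -0.078
  outer loop
   vertex 0.8 2.6 1.8
   vertex 2.0 2.9 3.4
   vertex 3.8 3.0 1.4
  endloop
 endfacet
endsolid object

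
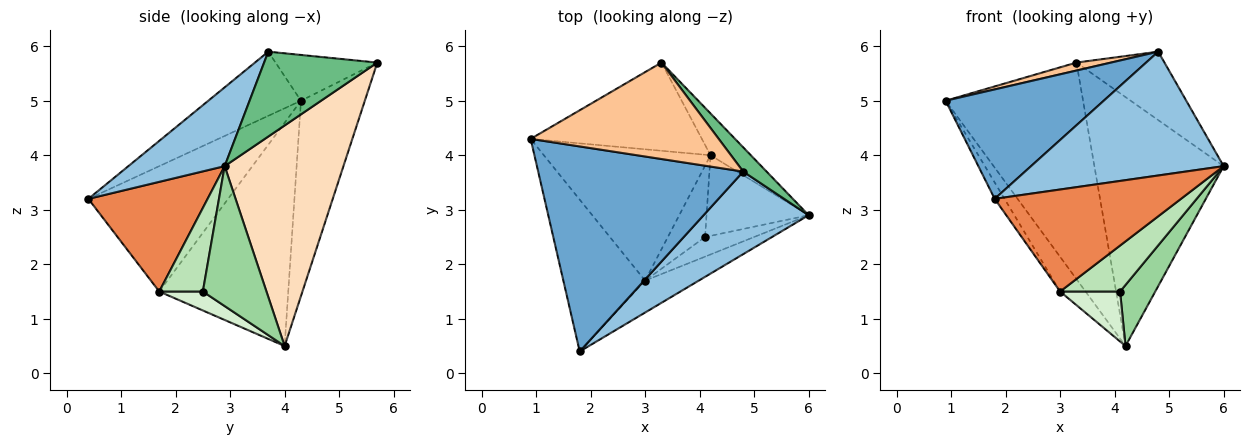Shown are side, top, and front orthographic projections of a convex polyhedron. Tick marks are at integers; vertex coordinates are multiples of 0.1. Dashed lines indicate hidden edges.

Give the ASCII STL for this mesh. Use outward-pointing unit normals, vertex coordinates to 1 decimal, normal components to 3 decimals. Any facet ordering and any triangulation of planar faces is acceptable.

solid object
 facet normal -0.266 -0.454 0.850
  outer loop
   vertex 4.8 3.7 5.9
   vertex 0.9 4.3 5.0
   vertex 1.8 0.4 3.2
  endloop
 endfacet
 facet normal 0.384 -0.768 0.512
  outer loop
   vertex 4.8 3.7 5.9
   vertex 1.8 0.4 3.2
   vertex 6.0 2.9 3.8
  endloop
 endfacet
 facet normal -0.836 0.059 -0.545
  outer loop
   vertex 3.0 1.7 1.5
   vertex 1.8 0.4 3.2
   vertex 0.9 4.3 5.0
  endloop
 endfacet
 facet normal -0.792 0.156 -0.591
  outer loop
   vertex 3.0 1.7 1.5
   vertex 0.9 4.3 5.0
   vertex 4.2 4.0 0.5
  endloop
 endfacet
 facet normal 0.521 -0.814 -0.255
  outer loop
   vertex 3.0 1.7 1.5
   vertex 6.0 2.9 3.8
   vertex 1.8 0.4 3.2
  endloop
 endfacet
 facet normal -0.395 0.851 -0.347
  outer loop
   vertex 3.3 5.7 5.7
   vertex 4.2 4.0 0.5
   vertex 0.9 4.3 5.0
  endloop
 endfacet
 facet normal -0.236 -0.080 0.969
  outer loop
   vertex 3.3 5.7 5.7
   vertex 0.9 4.3 5.0
   vertex 4.8 3.7 5.9
  endloop
 endfacet
 facet normal 0.672 0.731 -0.123
  outer loop
   vertex 3.3 5.7 5.7
   vertex 6.0 2.9 3.8
   vertex 4.2 4.0 0.5
  endloop
 endfacet
 facet normal 0.771 0.600 0.212
  outer loop
   vertex 3.3 5.7 5.7
   vertex 4.8 3.7 5.9
   vertex 6.0 2.9 3.8
  endloop
 endfacet
 facet normal 0.737 -0.408 -0.538
  outer loop
   vertex 4.1 2.5 1.5
   vertex 4.2 4.0 0.5
   vertex 6.0 2.9 3.8
  endloop
 endfacet
 facet normal 0.556 -0.764 -0.326
  outer loop
   vertex 4.1 2.5 1.5
   vertex 6.0 2.9 3.8
   vertex 3.0 1.7 1.5
  endloop
 endfacet
 facet normal 0.385 -0.530 -0.756
  outer loop
   vertex 4.1 2.5 1.5
   vertex 3.0 1.7 1.5
   vertex 4.2 4.0 0.5
  endloop
 endfacet
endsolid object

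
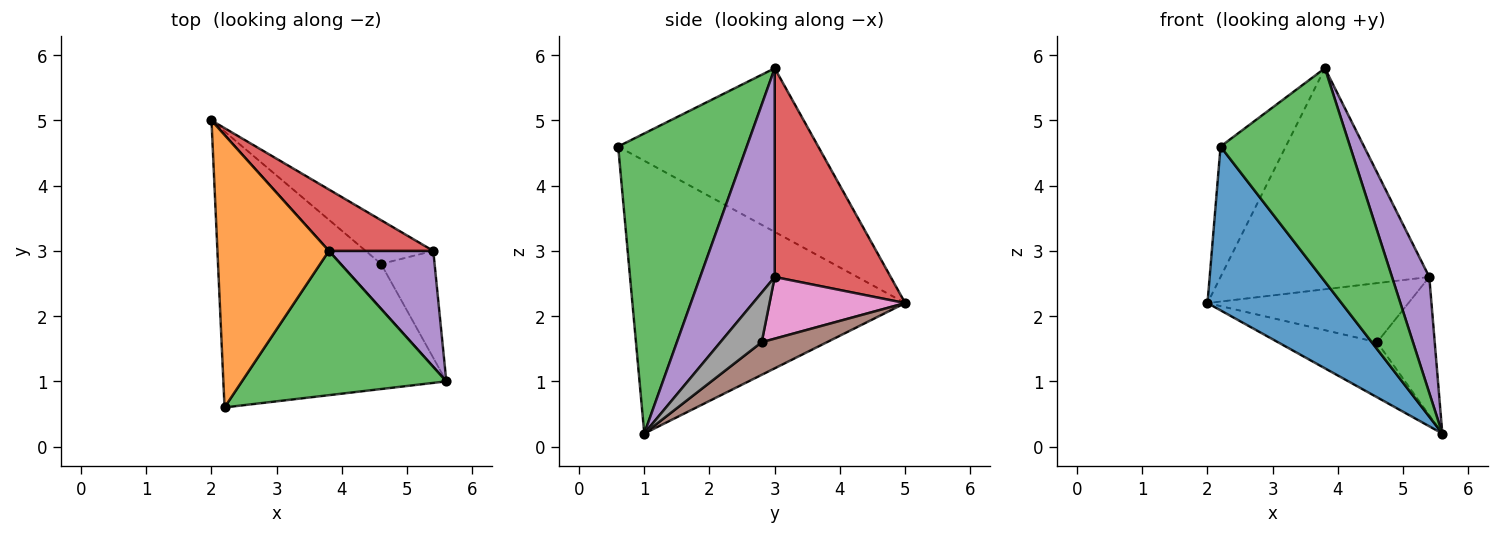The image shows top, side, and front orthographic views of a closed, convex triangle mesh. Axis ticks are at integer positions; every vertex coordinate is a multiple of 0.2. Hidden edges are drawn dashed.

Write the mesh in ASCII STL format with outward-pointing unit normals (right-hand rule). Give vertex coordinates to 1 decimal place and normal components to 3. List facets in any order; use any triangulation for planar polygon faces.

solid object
 facet normal -0.724 -0.356 -0.592
  outer loop
   vertex 2.2 0.6 4.6
   vertex 2.0 5.0 2.2
   vertex 5.6 1.0 0.2
  endloop
 endfacet
 facet normal -0.798 0.260 0.544
  outer loop
   vertex 3.8 3.0 5.8
   vertex 2.0 5.0 2.2
   vertex 2.2 0.6 4.6
  endloop
 endfacet
 facet normal 0.635 -0.640 0.433
  outer loop
   vertex 3.8 3.0 5.8
   vertex 2.2 0.6 4.6
   vertex 5.6 1.0 0.2
  endloop
 endfacet
 facet normal 0.472 0.849 0.236
  outer loop
   vertex 5.4 3.0 2.6
   vertex 2.0 5.0 2.2
   vertex 3.8 3.0 5.8
  endloop
 endfacet
 facet normal 0.816 -0.408 0.408
  outer loop
   vertex 5.4 3.0 2.6
   vertex 3.8 3.0 5.8
   vertex 5.6 1.0 0.2
  endloop
 endfacet
 facet normal 0.454 0.690 -0.563
  outer loop
   vertex 4.6 2.8 1.6
   vertex 5.6 1.0 0.2
   vertex 2.0 5.0 2.2
  endloop
 endfacet
 facet normal 0.477 0.706 -0.523
  outer loop
   vertex 4.6 2.8 1.6
   vertex 2.0 5.0 2.2
   vertex 5.4 3.0 2.6
  endloop
 endfacet
 facet normal 0.493 0.688 -0.532
  outer loop
   vertex 4.6 2.8 1.6
   vertex 5.4 3.0 2.6
   vertex 5.6 1.0 0.2
  endloop
 endfacet
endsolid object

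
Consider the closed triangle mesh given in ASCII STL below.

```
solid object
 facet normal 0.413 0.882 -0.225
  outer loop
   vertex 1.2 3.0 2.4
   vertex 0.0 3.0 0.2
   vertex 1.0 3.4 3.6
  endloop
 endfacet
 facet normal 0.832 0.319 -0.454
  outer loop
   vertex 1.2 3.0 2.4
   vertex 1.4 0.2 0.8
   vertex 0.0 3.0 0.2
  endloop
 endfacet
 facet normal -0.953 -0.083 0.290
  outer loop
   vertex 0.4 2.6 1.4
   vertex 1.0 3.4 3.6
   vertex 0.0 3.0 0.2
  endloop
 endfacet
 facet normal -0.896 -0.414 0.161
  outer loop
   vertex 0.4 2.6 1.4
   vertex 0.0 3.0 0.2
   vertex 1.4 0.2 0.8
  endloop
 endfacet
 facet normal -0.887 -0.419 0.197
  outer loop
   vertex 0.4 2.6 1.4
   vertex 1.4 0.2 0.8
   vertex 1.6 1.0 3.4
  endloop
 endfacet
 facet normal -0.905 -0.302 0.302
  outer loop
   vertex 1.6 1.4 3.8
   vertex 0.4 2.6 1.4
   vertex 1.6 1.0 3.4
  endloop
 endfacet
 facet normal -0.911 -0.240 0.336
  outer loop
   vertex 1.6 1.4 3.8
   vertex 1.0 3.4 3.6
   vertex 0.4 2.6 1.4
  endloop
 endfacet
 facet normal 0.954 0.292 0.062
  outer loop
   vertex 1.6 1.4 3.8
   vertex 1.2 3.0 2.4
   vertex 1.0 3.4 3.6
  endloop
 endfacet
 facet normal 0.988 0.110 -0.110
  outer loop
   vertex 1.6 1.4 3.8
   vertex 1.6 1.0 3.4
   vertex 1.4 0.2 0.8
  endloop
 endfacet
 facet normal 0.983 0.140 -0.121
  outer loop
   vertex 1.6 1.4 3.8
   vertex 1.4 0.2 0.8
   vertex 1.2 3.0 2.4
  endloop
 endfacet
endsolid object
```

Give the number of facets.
10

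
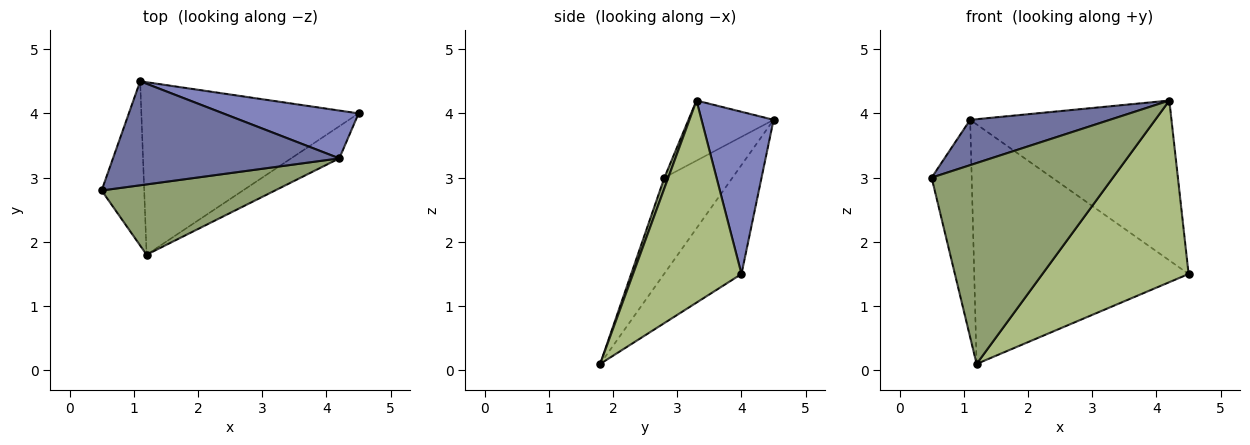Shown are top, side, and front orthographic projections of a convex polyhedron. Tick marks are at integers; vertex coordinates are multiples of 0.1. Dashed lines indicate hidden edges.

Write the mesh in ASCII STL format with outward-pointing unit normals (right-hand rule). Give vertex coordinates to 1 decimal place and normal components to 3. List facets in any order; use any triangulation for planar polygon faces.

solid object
 facet normal -0.236 -0.388 0.891
  outer loop
   vertex 4.2 3.3 4.2
   vertex 1.1 4.5 3.9
   vertex 0.5 2.8 3.0
  endloop
 endfacet
 facet normal 0.325 0.906 0.271
  outer loop
   vertex 4.2 3.3 4.2
   vertex 4.5 4.0 1.5
   vertex 1.1 4.5 3.9
  endloop
 endfacet
 facet normal -0.805 0.473 -0.358
  outer loop
   vertex 1.2 1.8 0.1
   vertex 0.5 2.8 3.0
   vertex 1.1 4.5 3.9
  endloop
 endfacet
 facet normal -0.281 0.779 -0.561
  outer loop
   vertex 1.2 1.8 0.1
   vertex 1.1 4.5 3.9
   vertex 4.5 4.0 1.5
  endloop
 endfacet
 facet normal 0.020 -0.944 0.330
  outer loop
   vertex 1.2 1.8 0.1
   vertex 4.2 3.3 4.2
   vertex 0.5 2.8 3.0
  endloop
 endfacet
 facet normal 0.590 -0.795 -0.141
  outer loop
   vertex 1.2 1.8 0.1
   vertex 4.5 4.0 1.5
   vertex 4.2 3.3 4.2
  endloop
 endfacet
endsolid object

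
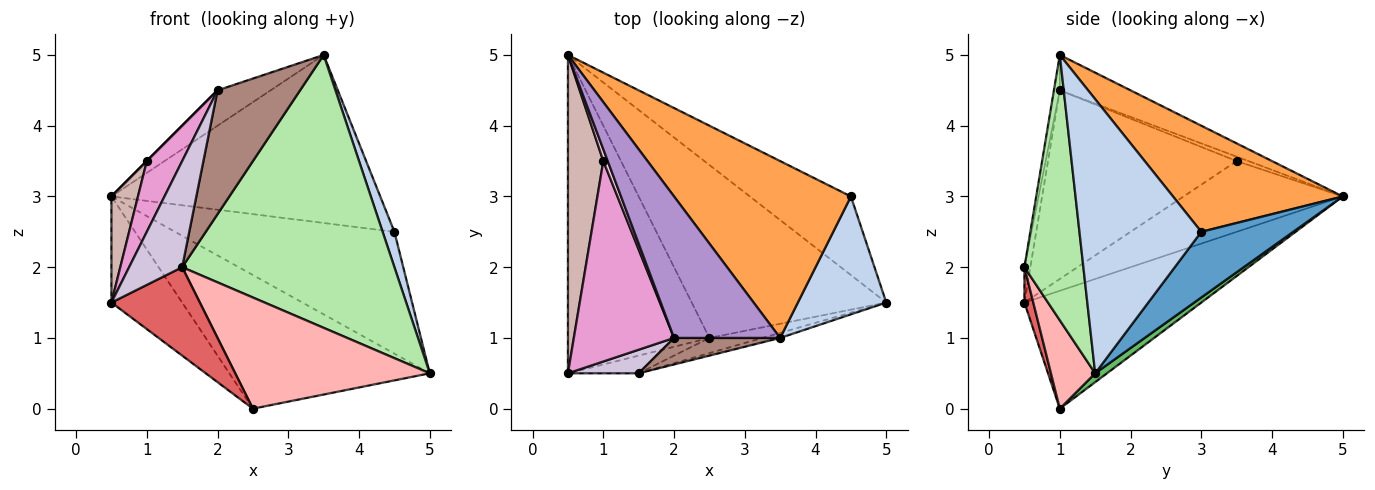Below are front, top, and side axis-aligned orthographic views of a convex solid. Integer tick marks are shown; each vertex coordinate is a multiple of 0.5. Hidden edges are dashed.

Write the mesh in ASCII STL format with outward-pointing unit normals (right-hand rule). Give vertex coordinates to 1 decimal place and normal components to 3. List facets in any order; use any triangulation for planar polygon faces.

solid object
 facet normal 0.332 0.793 -0.511
  outer loop
   vertex 4.5 3.0 2.5
   vertex 5.0 1.5 0.5
   vertex 0.5 5.0 3.0
  endloop
 endfacet
 facet normal 0.948 -0.092 0.306
  outer loop
   vertex 4.5 3.0 2.5
   vertex 3.5 1.0 5.0
   vertex 5.0 1.5 0.5
  endloop
 endfacet
 facet normal 0.399 0.632 0.665
  outer loop
   vertex 4.5 3.0 2.5
   vertex 0.5 5.0 3.0
   vertex 3.5 1.0 5.0
  endloop
 endfacet
 facet normal -0.620 0.248 -0.744
  outer loop
   vertex 2.5 1.0 0.0
   vertex 0.5 0.5 1.5
   vertex 0.5 5.0 3.0
  endloop
 endfacet
 facet normal 0.036 0.611 -0.791
  outer loop
   vertex 2.5 1.0 0.0
   vertex 0.5 5.0 3.0
   vertex 5.0 1.5 0.5
  endloop
 endfacet
 facet normal 0.268 -0.963 -0.018
  outer loop
   vertex 1.5 0.5 2.0
   vertex 5.0 1.5 0.5
   vertex 3.5 1.0 5.0
  endloop
 endfacet
 facet normal 0.098 -0.976 -0.195
  outer loop
   vertex 1.5 0.5 2.0
   vertex 0.5 0.5 1.5
   vertex 2.5 1.0 0.0
  endloop
 endfacet
 facet normal 0.220 -0.967 -0.132
  outer loop
   vertex 1.5 0.5 2.0
   vertex 2.5 1.0 0.0
   vertex 5.0 1.5 0.5
  endloop
 endfacet
 facet normal -0.308 0.231 0.923
  outer loop
   vertex 2.0 1.0 4.5
   vertex 3.5 1.0 5.0
   vertex 0.5 5.0 3.0
  endloop
 endfacet
 facet normal -0.108 -0.970 0.216
  outer loop
   vertex 2.0 1.0 4.5
   vertex 0.5 0.5 1.5
   vertex 1.5 0.5 2.0
  endloop
 endfacet
 facet normal -0.070 -0.975 0.209
  outer loop
   vertex 2.0 1.0 4.5
   vertex 1.5 0.5 2.0
   vertex 3.5 1.0 5.0
  endloop
 endfacet
 facet normal -0.885 -0.147 0.442
  outer loop
   vertex 1.0 3.5 3.5
   vertex 0.5 5.0 3.0
   vertex 0.5 0.5 1.5
  endloop
 endfacet
 facet normal -0.871 -0.163 0.463
  outer loop
   vertex 1.0 3.5 3.5
   vertex 0.5 0.5 1.5
   vertex 2.0 1.0 4.5
  endloop
 endfacet
 facet normal -0.707 0.000 0.707
  outer loop
   vertex 1.0 3.5 3.5
   vertex 2.0 1.0 4.5
   vertex 0.5 5.0 3.0
  endloop
 endfacet
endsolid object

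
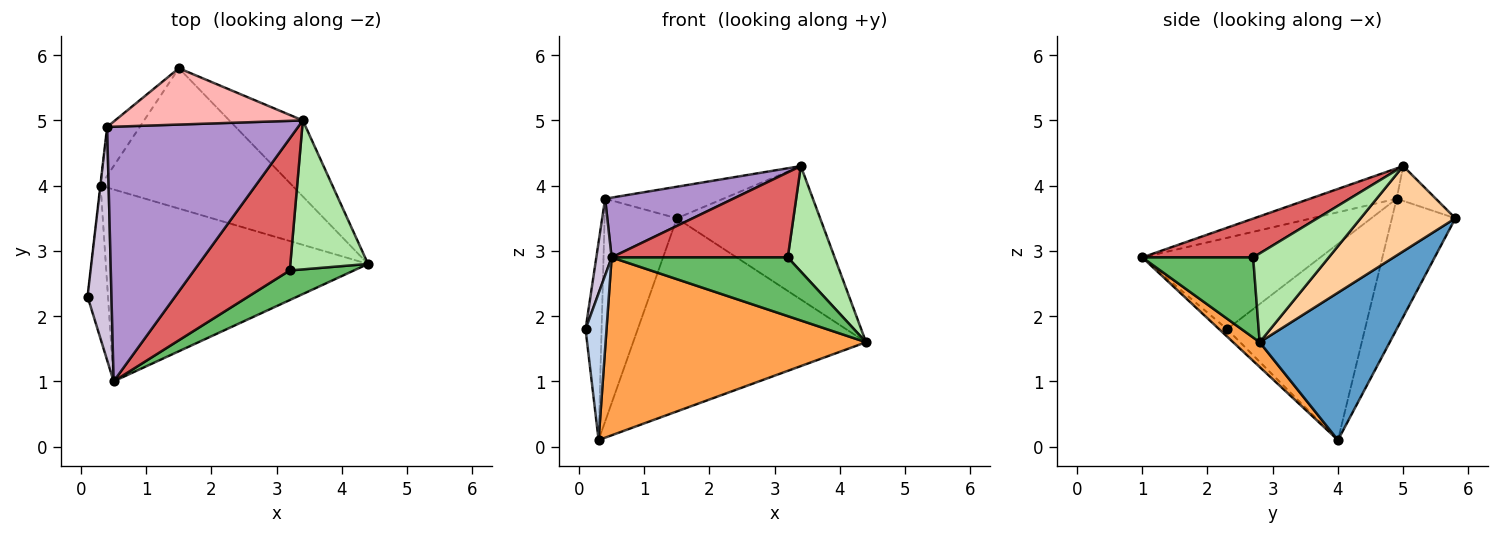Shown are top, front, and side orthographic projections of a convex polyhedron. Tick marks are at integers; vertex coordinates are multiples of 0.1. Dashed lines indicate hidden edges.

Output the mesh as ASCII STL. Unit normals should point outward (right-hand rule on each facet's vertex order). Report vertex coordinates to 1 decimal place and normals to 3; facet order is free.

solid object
 facet normal 0.412 0.737 -0.536
  outer loop
   vertex 0.3 4.0 0.1
   vertex 1.5 5.8 3.5
   vertex 4.4 2.8 1.6
  endloop
 endfacet
 facet normal -0.253 -0.669 -0.699
  outer loop
   vertex 0.5 1.0 2.9
   vertex 0.1 2.3 1.8
   vertex 0.3 4.0 0.1
  endloop
 endfacet
 facet normal 0.069 -0.678 -0.732
  outer loop
   vertex 0.5 1.0 2.9
   vertex 0.3 4.0 0.1
   vertex 4.4 2.8 1.6
  endloop
 endfacet
 facet normal 0.498 0.753 -0.429
  outer loop
   vertex 3.4 5.0 4.3
   vertex 4.4 2.8 1.6
   vertex 1.5 5.8 3.5
  endloop
 endfacet
 facet normal 0.490 -0.778 0.392
  outer loop
   vertex 3.2 2.7 2.9
   vertex 0.5 1.0 2.9
   vertex 4.4 2.8 1.6
  endloop
 endfacet
 facet normal 0.682 -0.423 0.597
  outer loop
   vertex 3.2 2.7 2.9
   vertex 4.4 2.8 1.6
   vertex 3.4 5.0 4.3
  endloop
 endfacet
 facet normal 0.323 -0.512 0.796
  outer loop
   vertex 3.2 2.7 2.9
   vertex 3.4 5.0 4.3
   vertex 0.5 1.0 2.9
  endloop
 endfacet
 facet normal -0.160 0.482 0.861
  outer loop
   vertex 0.4 4.9 3.8
   vertex 3.4 5.0 4.3
   vertex 1.5 5.8 3.5
  endloop
 endfacet
 facet normal -0.153 -0.226 0.962
  outer loop
   vertex 0.4 4.9 3.8
   vertex 0.5 1.0 2.9
   vertex 3.4 5.0 4.3
  endloop
 endfacet
 facet normal -0.964 -0.083 0.252
  outer loop
   vertex 0.4 4.9 3.8
   vertex 0.1 2.3 1.8
   vertex 0.5 1.0 2.9
  endloop
 endfacet
 facet normal -0.993 0.116 -0.001
  outer loop
   vertex 0.4 4.9 3.8
   vertex 0.3 4.0 0.1
   vertex 0.1 2.3 1.8
  endloop
 endfacet
 facet normal -0.651 0.741 -0.163
  outer loop
   vertex 0.4 4.9 3.8
   vertex 1.5 5.8 3.5
   vertex 0.3 4.0 0.1
  endloop
 endfacet
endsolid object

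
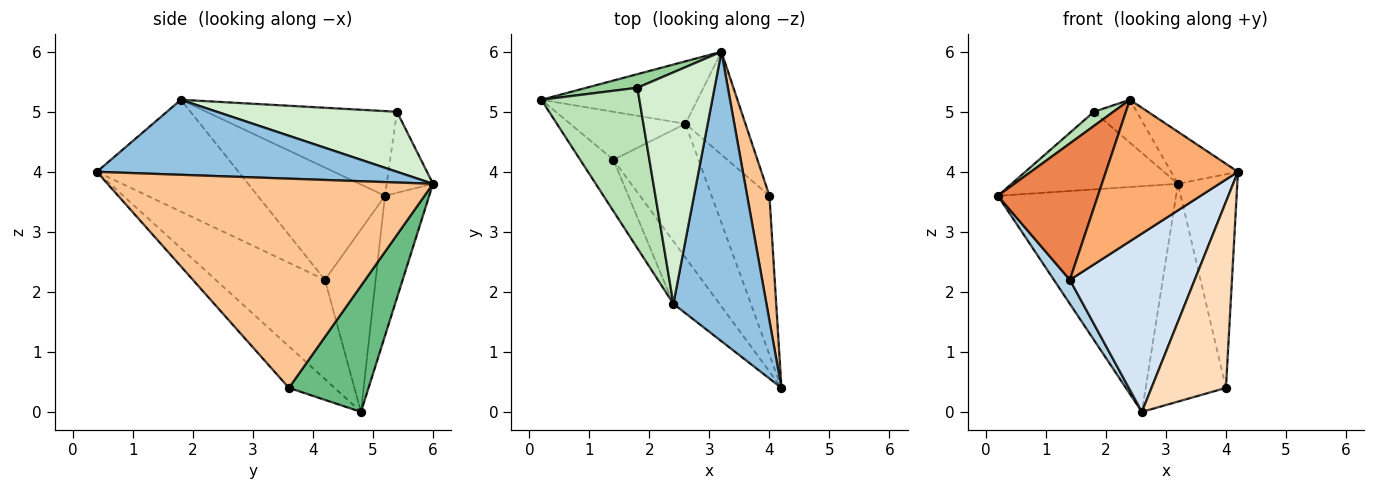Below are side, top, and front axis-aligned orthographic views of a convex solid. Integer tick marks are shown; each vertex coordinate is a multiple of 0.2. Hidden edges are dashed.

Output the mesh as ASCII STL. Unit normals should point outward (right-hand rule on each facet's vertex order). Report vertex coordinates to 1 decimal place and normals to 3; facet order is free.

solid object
 facet normal -0.233 0.937 -0.259
  outer loop
   vertex 2.6 4.8 0.0
   vertex 0.2 5.2 3.6
   vertex 3.2 6.0 3.8
  endloop
 endfacet
 facet normal 0.622 0.139 0.771
  outer loop
   vertex 2.4 1.8 5.2
   vertex 4.2 0.4 4.0
   vertex 3.2 6.0 3.8
  endloop
 endfacet
 facet normal -0.817 -0.258 -0.516
  outer loop
   vertex 1.4 4.2 2.2
   vertex 0.2 5.2 3.6
   vertex 2.6 4.8 0.0
  endloop
 endfacet
 facet normal -0.573 -0.655 -0.492
  outer loop
   vertex 1.4 4.2 2.2
   vertex 2.6 4.8 0.0
   vertex 4.2 0.4 4.0
  endloop
 endfacet
 facet normal -0.766 -0.602 -0.226
  outer loop
   vertex 1.4 4.2 2.2
   vertex 2.4 1.8 5.2
   vertex 0.2 5.2 3.6
  endloop
 endfacet
 facet normal -0.700 -0.653 -0.289
  outer loop
   vertex 1.4 4.2 2.2
   vertex 4.2 0.4 4.0
   vertex 2.4 1.8 5.2
  endloop
 endfacet
 facet normal 0.978 0.178 0.104
  outer loop
   vertex 4.0 3.6 0.4
   vertex 3.2 6.0 3.8
   vertex 4.2 0.4 4.0
  endloop
 endfacet
 facet normal -0.422 -0.689 -0.589
  outer loop
   vertex 4.0 3.6 0.4
   vertex 4.2 0.4 4.0
   vertex 2.6 4.8 0.0
  endloop
 endfacet
 facet normal 0.668 0.673 -0.318
  outer loop
   vertex 4.0 3.6 0.4
   vertex 2.6 4.8 0.0
   vertex 3.2 6.0 3.8
  endloop
 endfacet
 facet normal -0.264 0.950 0.166
  outer loop
   vertex 1.8 5.4 5.0
   vertex 3.2 6.0 3.8
   vertex 0.2 5.2 3.6
  endloop
 endfacet
 facet normal -0.652 -0.067 0.755
  outer loop
   vertex 1.8 5.4 5.0
   vertex 0.2 5.2 3.6
   vertex 2.4 1.8 5.2
  endloop
 endfacet
 facet normal 0.607 0.145 0.781
  outer loop
   vertex 1.8 5.4 5.0
   vertex 2.4 1.8 5.2
   vertex 3.2 6.0 3.8
  endloop
 endfacet
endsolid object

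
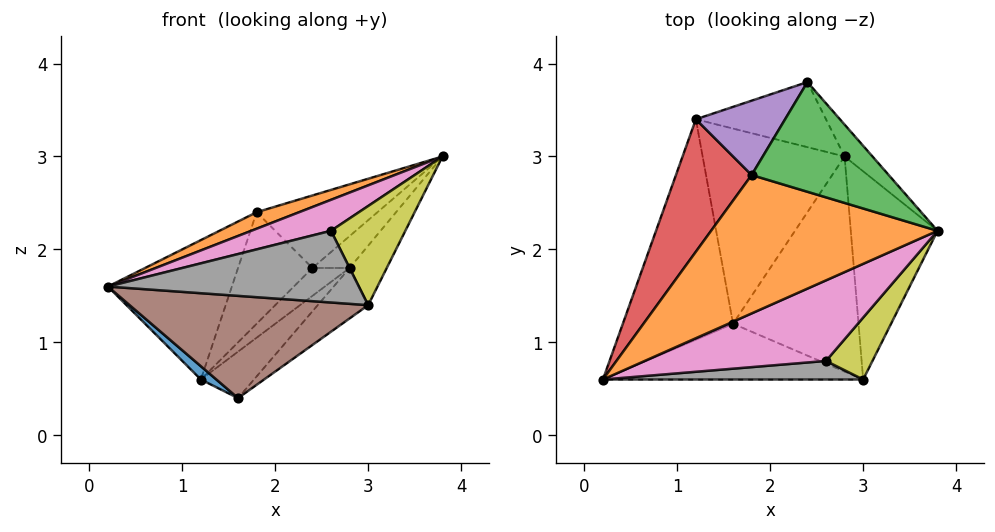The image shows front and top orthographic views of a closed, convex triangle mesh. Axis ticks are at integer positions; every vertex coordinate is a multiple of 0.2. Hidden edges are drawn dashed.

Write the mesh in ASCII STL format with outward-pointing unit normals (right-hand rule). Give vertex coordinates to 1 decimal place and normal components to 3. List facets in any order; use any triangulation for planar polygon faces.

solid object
 facet normal -0.639 -0.046 -0.768
  outer loop
   vertex 1.2 3.4 0.6
   vertex 1.6 1.2 0.4
   vertex 0.2 0.6 1.6
  endloop
 endfacet
 facet normal -0.316 -0.112 0.942
  outer loop
   vertex 1.8 2.8 2.4
   vertex 0.2 0.6 1.6
   vertex 3.8 2.2 3.0
  endloop
 endfacet
 facet normal -0.085 0.549 0.831
  outer loop
   vertex 1.8 2.8 2.4
   vertex 3.8 2.2 3.0
   vertex 2.4 3.8 1.8
  endloop
 endfacet
 facet normal -0.802 0.433 0.412
  outer loop
   vertex 1.8 2.8 2.4
   vertex 1.2 3.4 0.6
   vertex 0.2 0.6 1.6
  endloop
 endfacet
 facet normal -0.640 0.640 0.426
  outer loop
   vertex 1.8 2.8 2.4
   vertex 2.4 3.8 1.8
   vertex 1.2 3.4 0.6
  endloop
 endfacet
 facet normal -0.034 -0.877 -0.479
  outer loop
   vertex 3.0 0.6 1.4
   vertex 0.2 0.6 1.6
   vertex 1.6 1.2 0.4
  endloop
 endfacet
 facet normal -0.199 -0.352 0.915
  outer loop
   vertex 2.6 0.8 2.2
   vertex 3.8 2.2 3.0
   vertex 0.2 0.6 1.6
  endloop
 endfacet
 facet normal 0.018 -0.968 0.251
  outer loop
   vertex 2.6 0.8 2.2
   vertex 0.2 0.6 1.6
   vertex 3.0 0.6 1.4
  endloop
 endfacet
 facet normal 0.537 -0.716 0.447
  outer loop
   vertex 2.6 0.8 2.2
   vertex 3.0 0.6 1.4
   vertex 3.8 2.2 3.0
  endloop
 endfacet
 facet normal 0.816 0.408 -0.408
  outer loop
   vertex 2.8 3.0 1.8
   vertex 2.4 3.8 1.8
   vertex 3.8 2.2 3.0
  endloop
 endfacet
 facet normal 0.808 0.162 -0.566
  outer loop
   vertex 2.8 3.0 1.8
   vertex 3.8 2.2 3.0
   vertex 3.0 0.6 1.4
  endloop
 endfacet
 facet normal 0.619 0.309 -0.722
  outer loop
   vertex 2.8 3.0 1.8
   vertex 1.2 3.4 0.6
   vertex 2.4 3.8 1.8
  endloop
 endfacet
 facet normal 0.619 0.182 -0.764
  outer loop
   vertex 2.8 3.0 1.8
   vertex 1.6 1.2 0.4
   vertex 1.2 3.4 0.6
  endloop
 endfacet
 facet normal 0.621 0.179 -0.763
  outer loop
   vertex 2.8 3.0 1.8
   vertex 3.0 0.6 1.4
   vertex 1.6 1.2 0.4
  endloop
 endfacet
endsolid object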